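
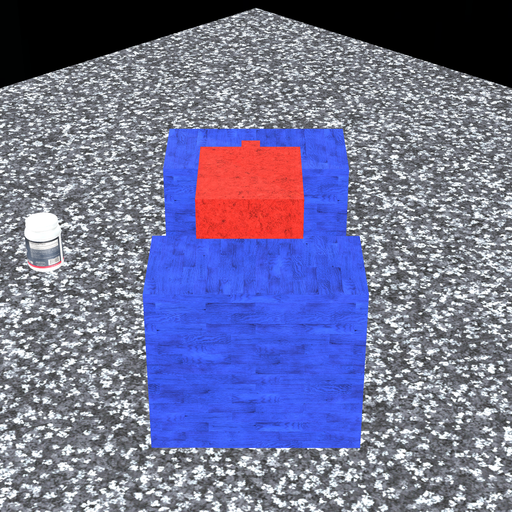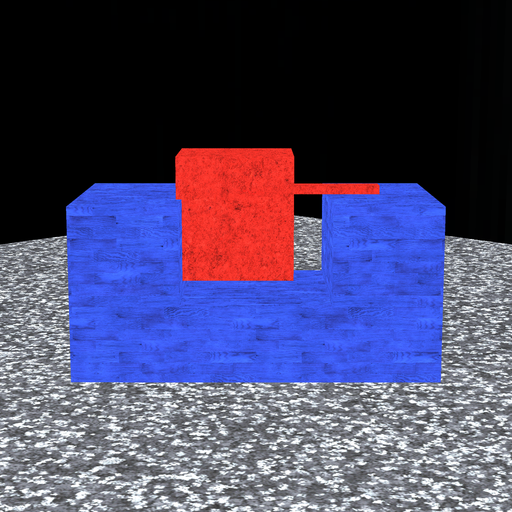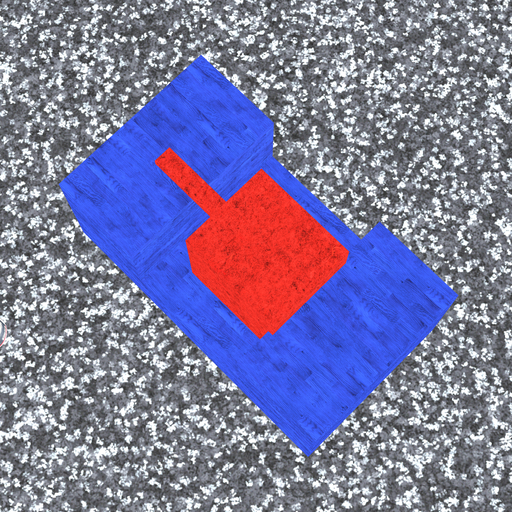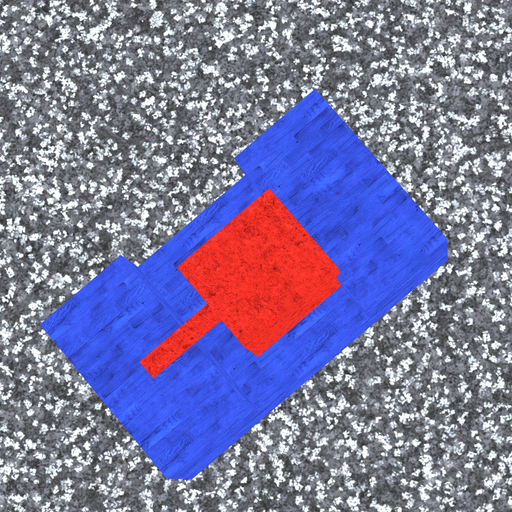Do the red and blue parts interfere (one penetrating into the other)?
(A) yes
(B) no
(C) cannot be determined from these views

(A) yes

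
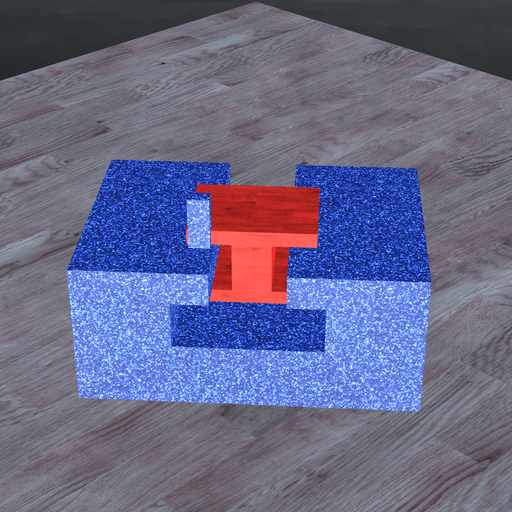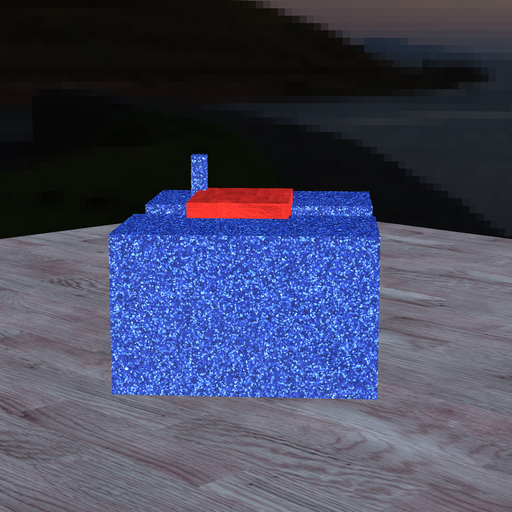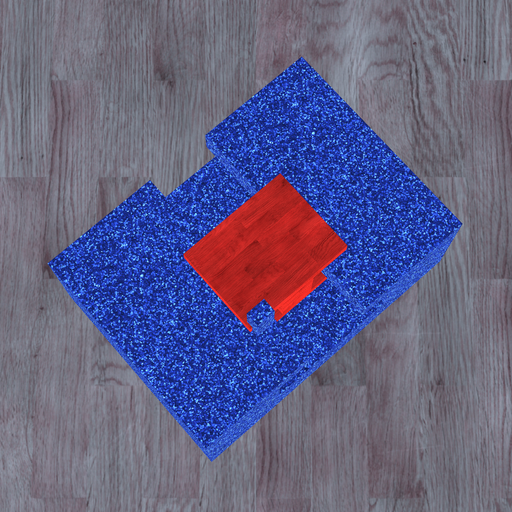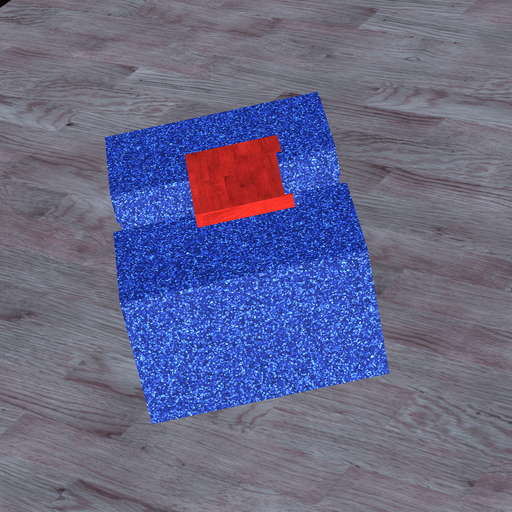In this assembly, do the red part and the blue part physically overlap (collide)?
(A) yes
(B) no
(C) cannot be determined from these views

(A) yes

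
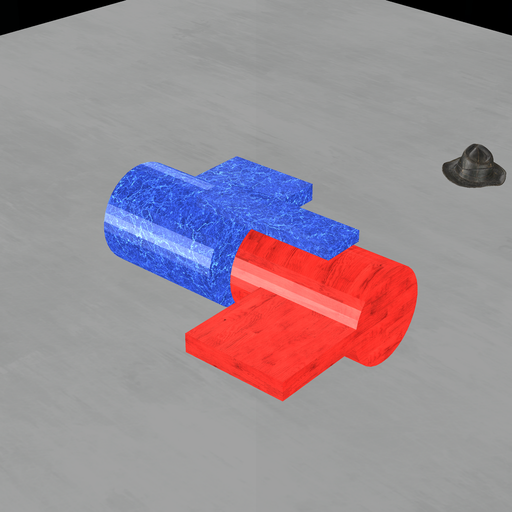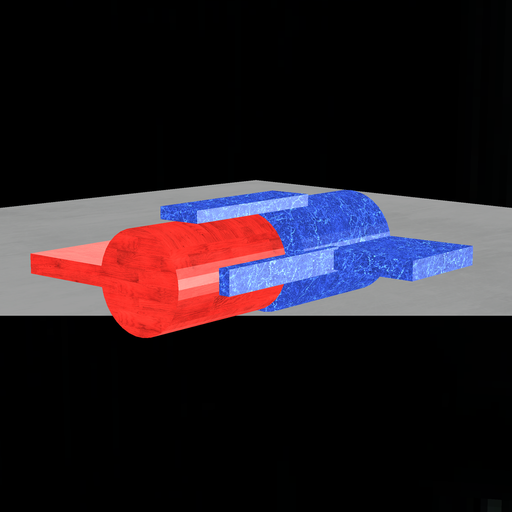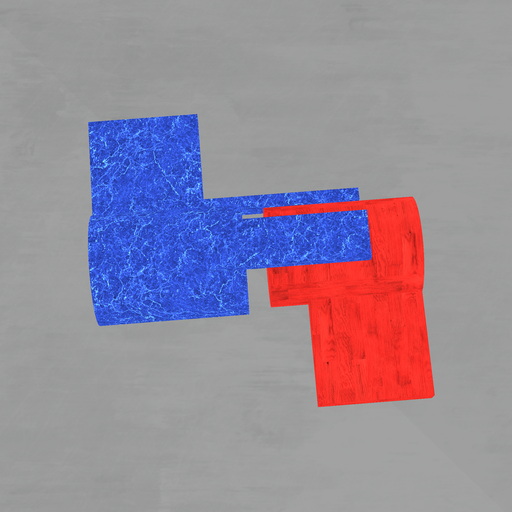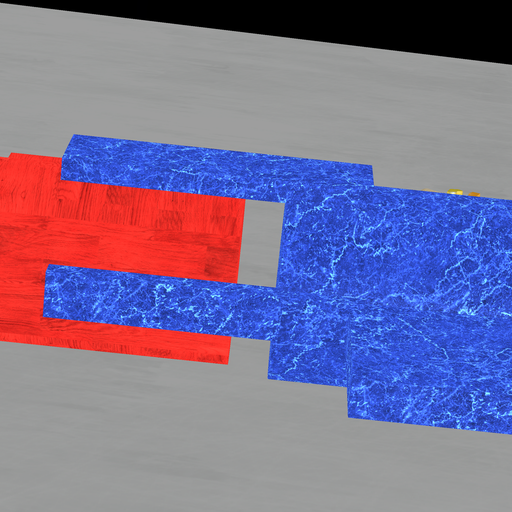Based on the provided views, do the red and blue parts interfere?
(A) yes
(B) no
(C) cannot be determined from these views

(B) no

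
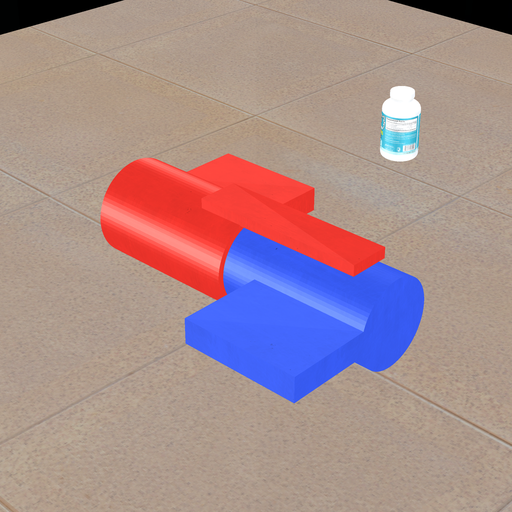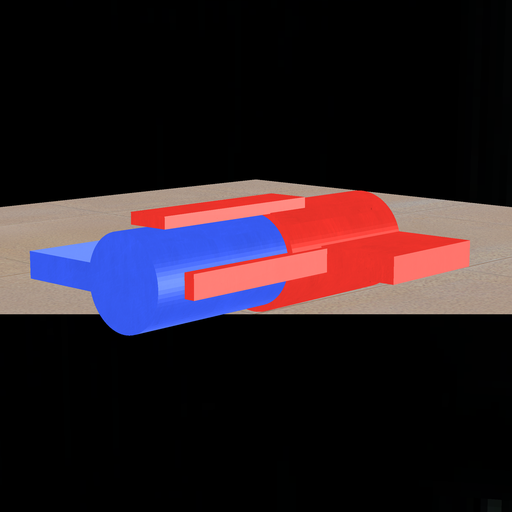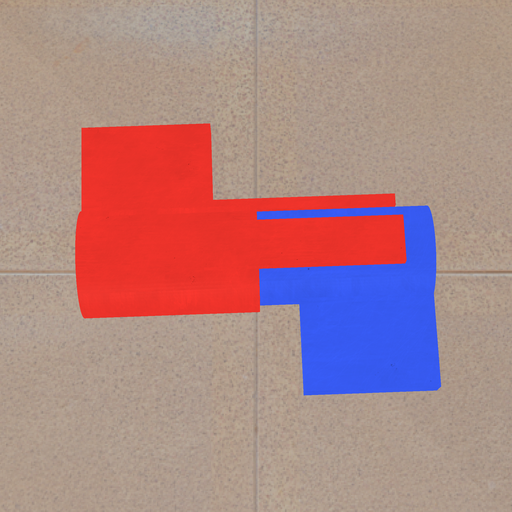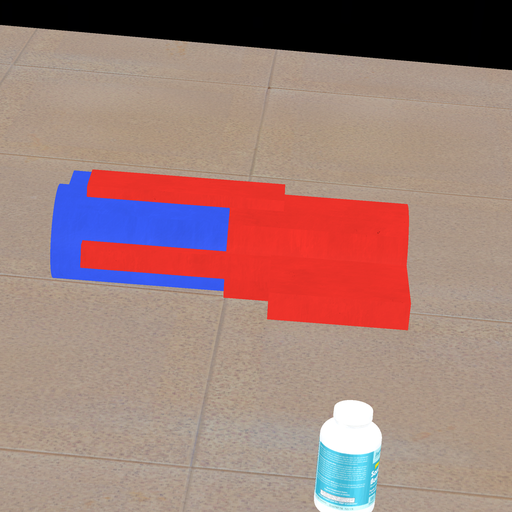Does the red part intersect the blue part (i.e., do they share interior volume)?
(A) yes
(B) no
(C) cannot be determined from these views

(A) yes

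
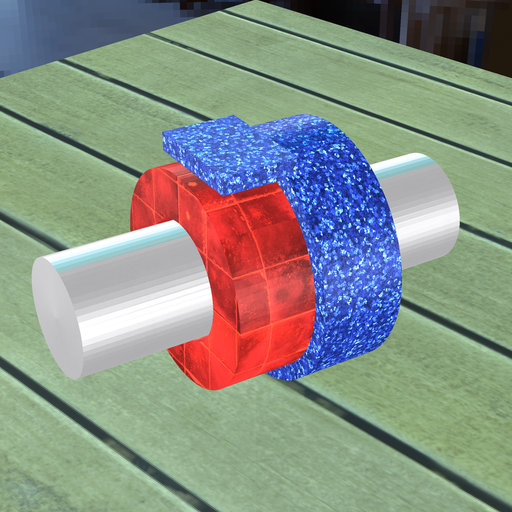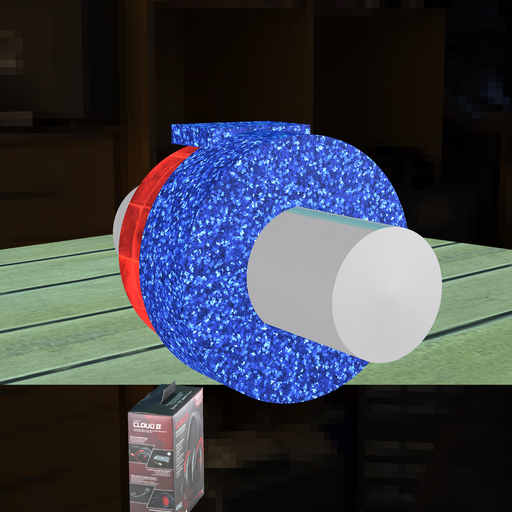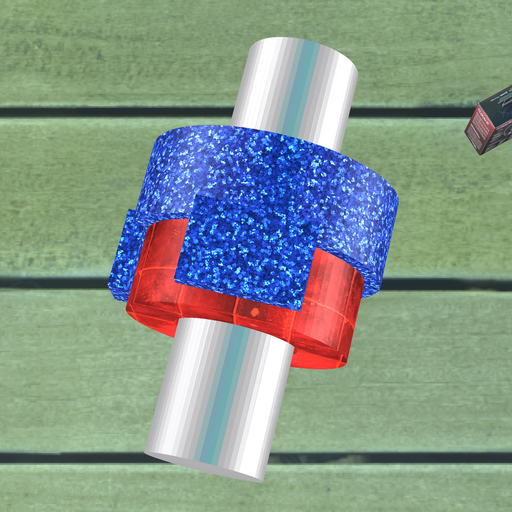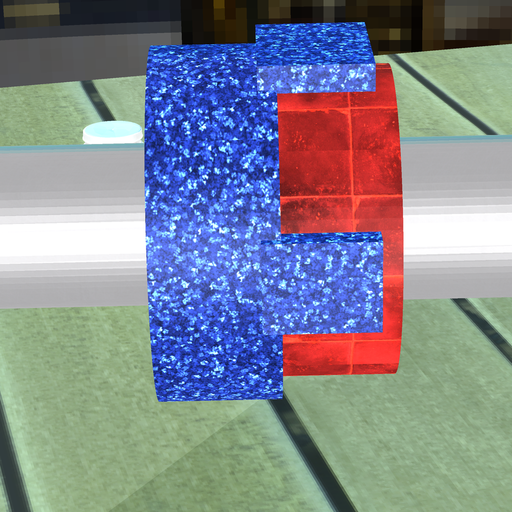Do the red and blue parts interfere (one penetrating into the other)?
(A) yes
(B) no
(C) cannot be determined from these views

(A) yes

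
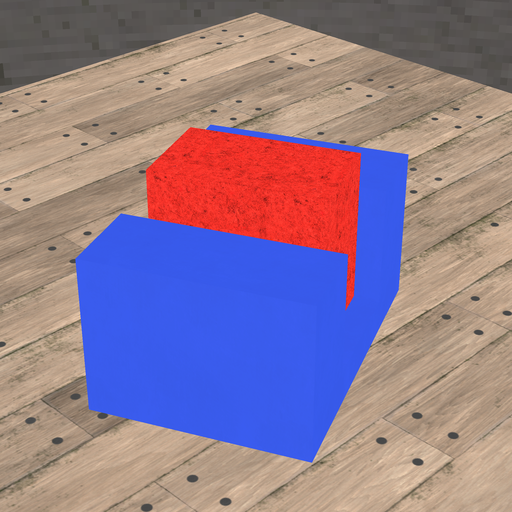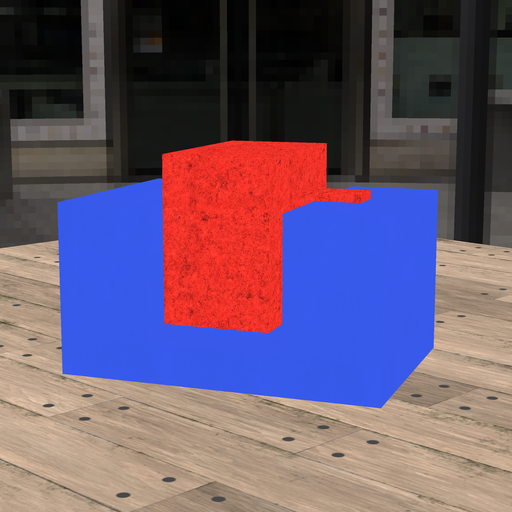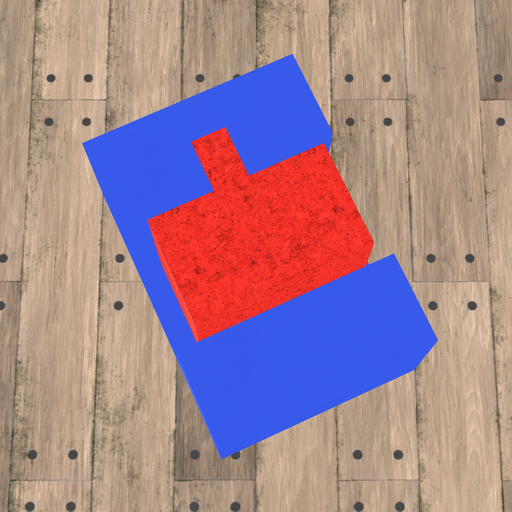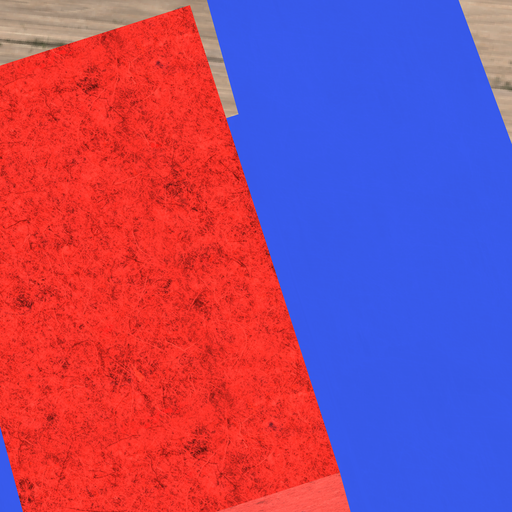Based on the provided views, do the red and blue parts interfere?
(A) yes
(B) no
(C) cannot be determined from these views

(B) no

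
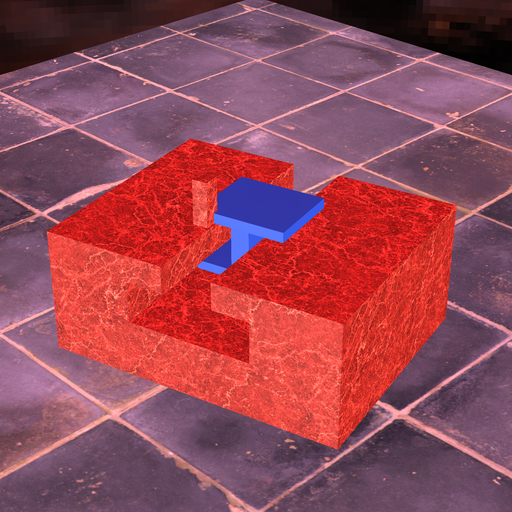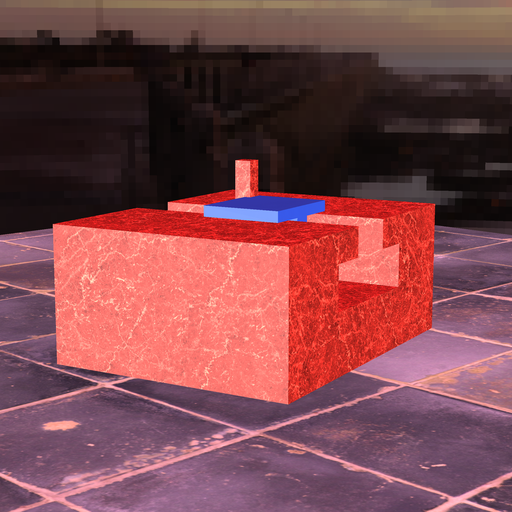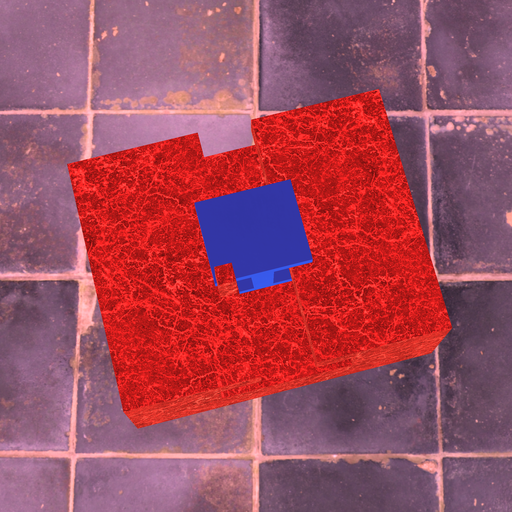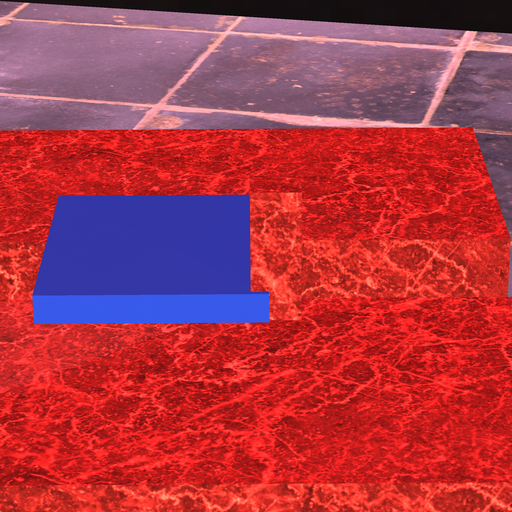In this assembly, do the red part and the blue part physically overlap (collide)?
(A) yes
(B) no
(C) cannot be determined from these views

(A) yes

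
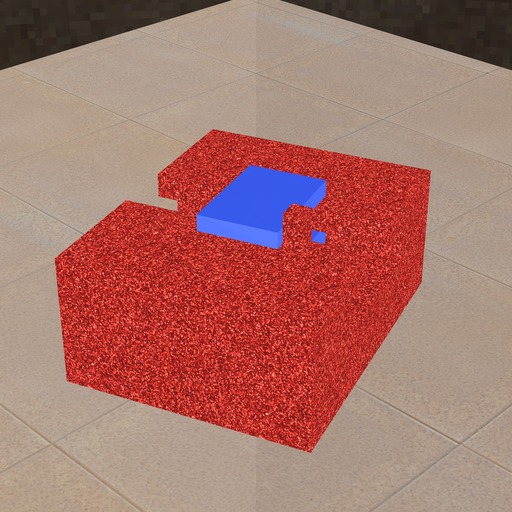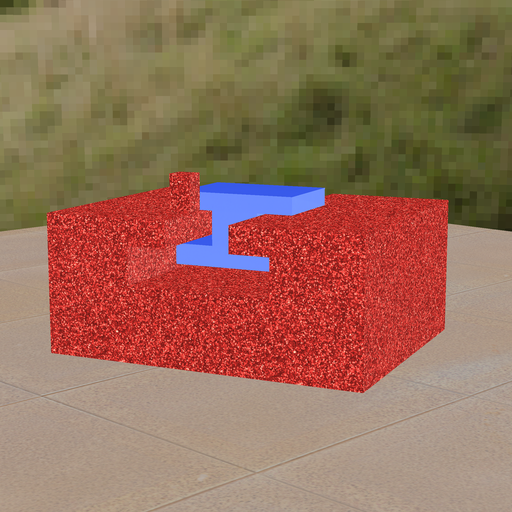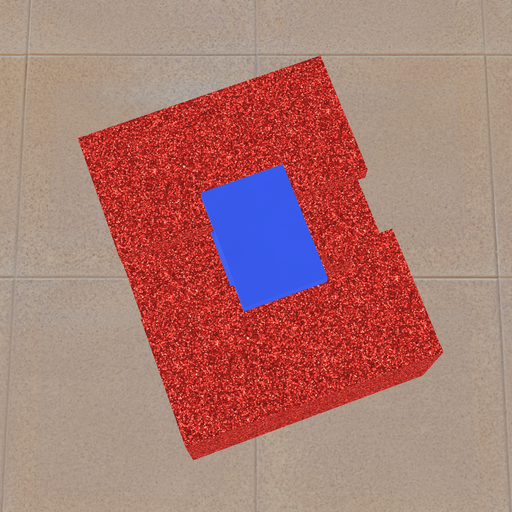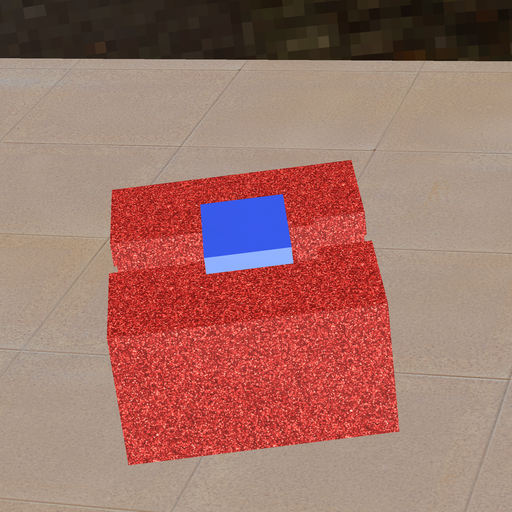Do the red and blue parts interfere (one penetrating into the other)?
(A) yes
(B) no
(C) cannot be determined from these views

(B) no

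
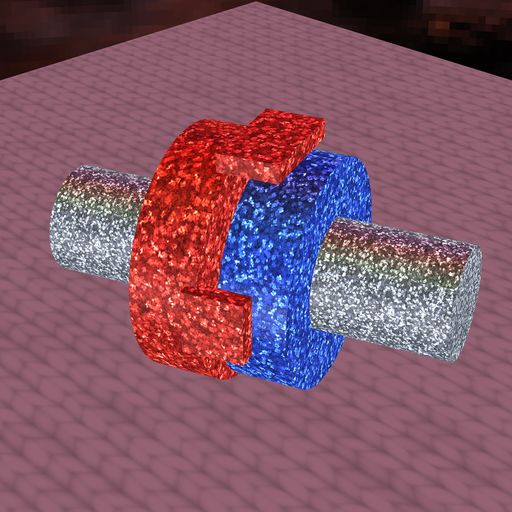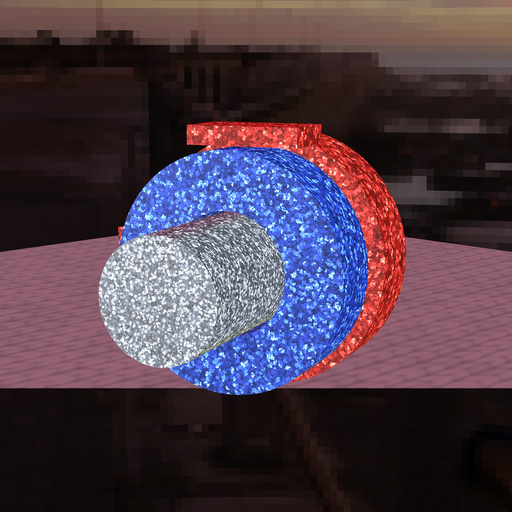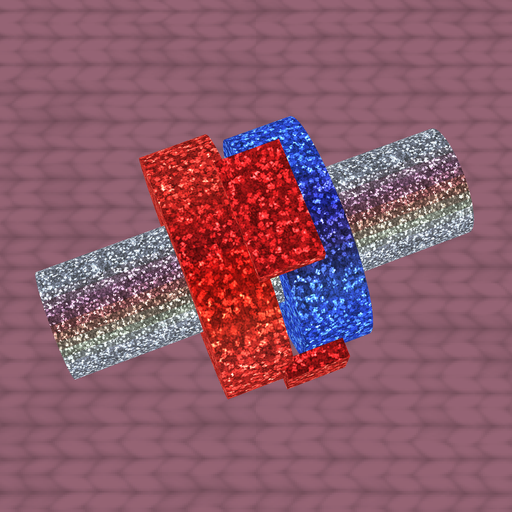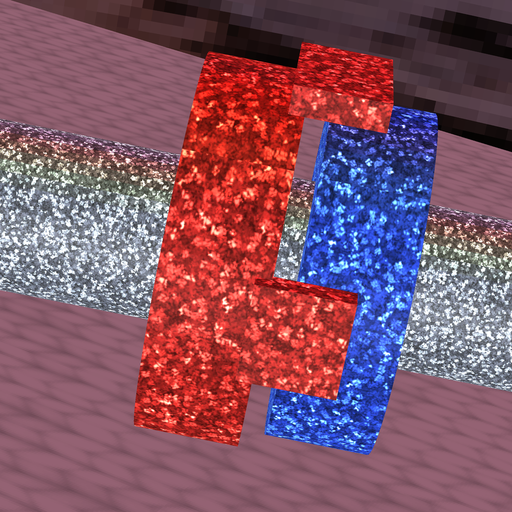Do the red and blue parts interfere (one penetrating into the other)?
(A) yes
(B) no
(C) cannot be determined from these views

(B) no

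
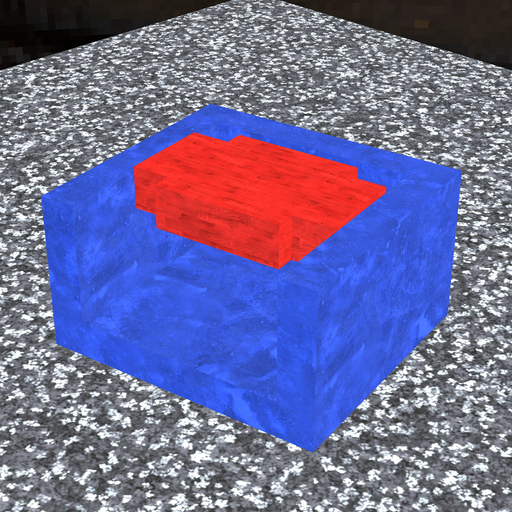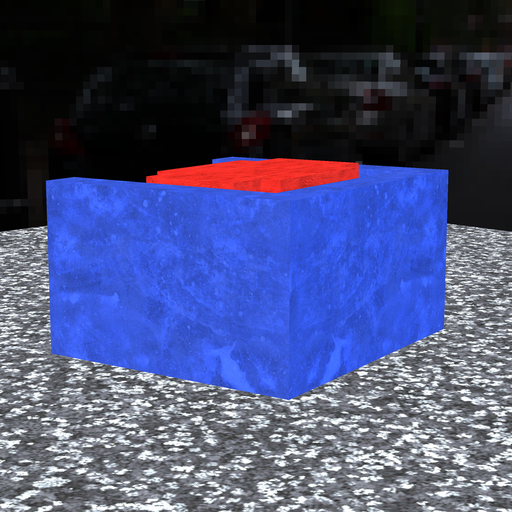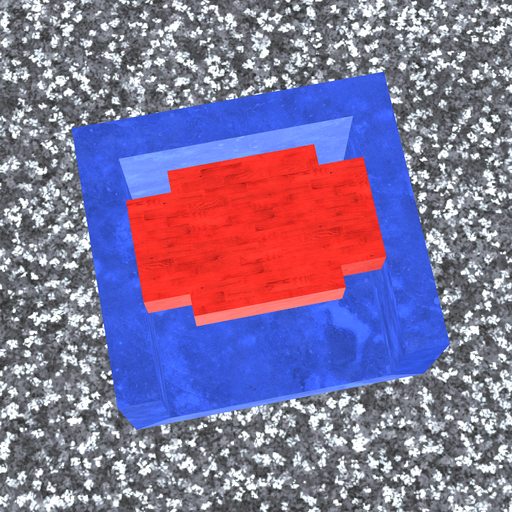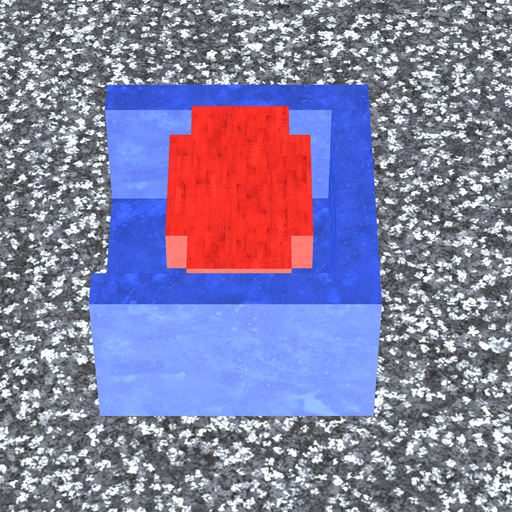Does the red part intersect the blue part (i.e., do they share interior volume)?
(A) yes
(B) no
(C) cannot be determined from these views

(B) no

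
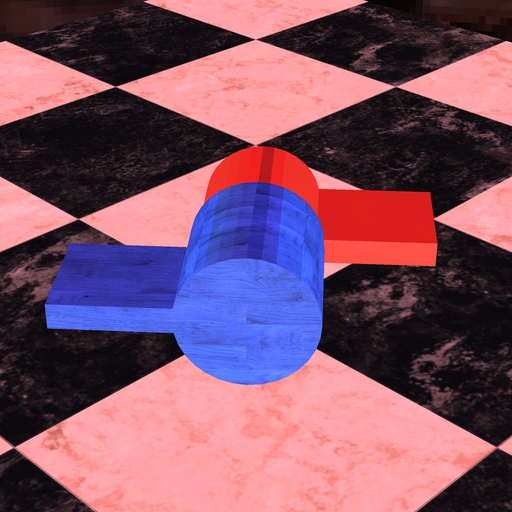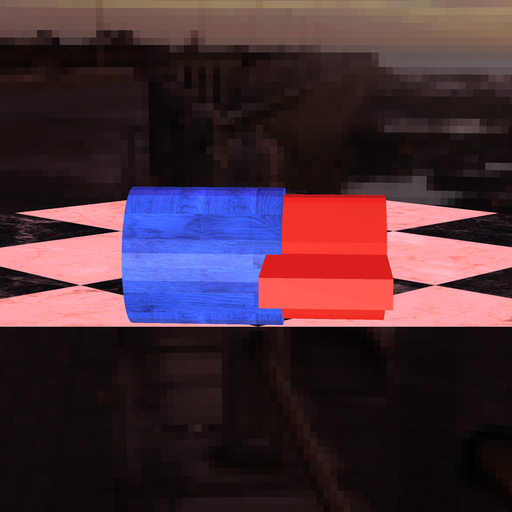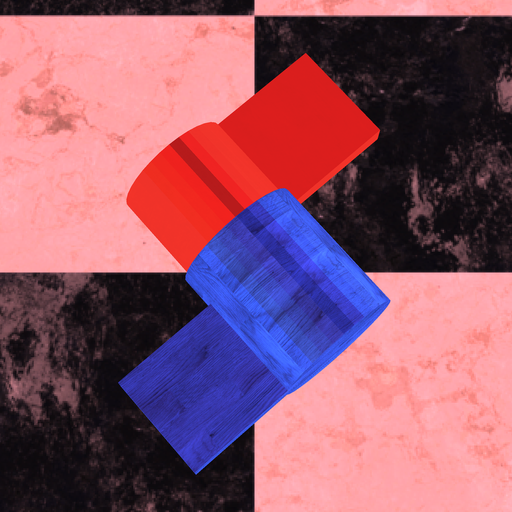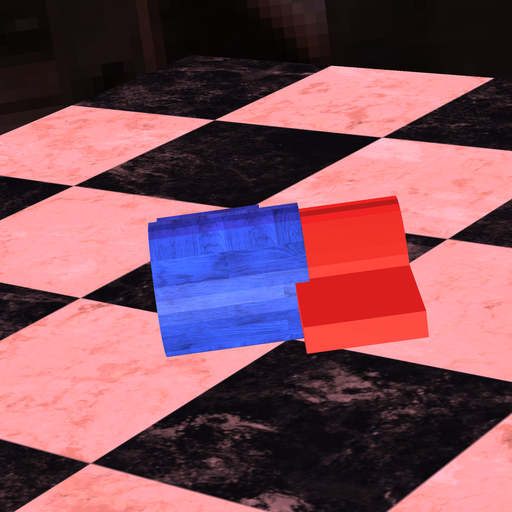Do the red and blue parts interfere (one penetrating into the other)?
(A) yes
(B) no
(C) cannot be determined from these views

(A) yes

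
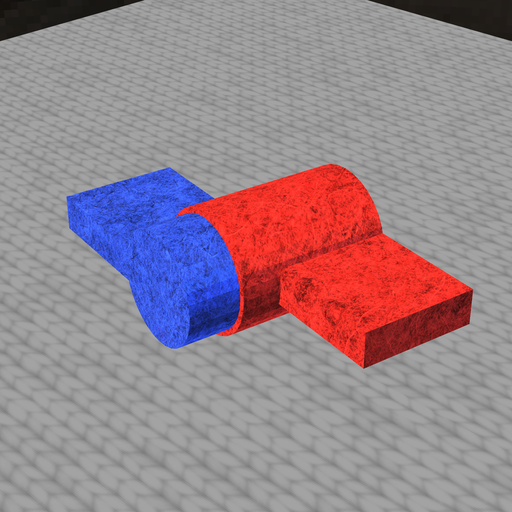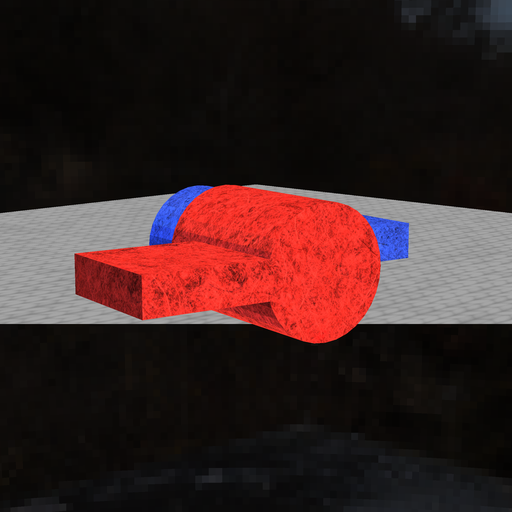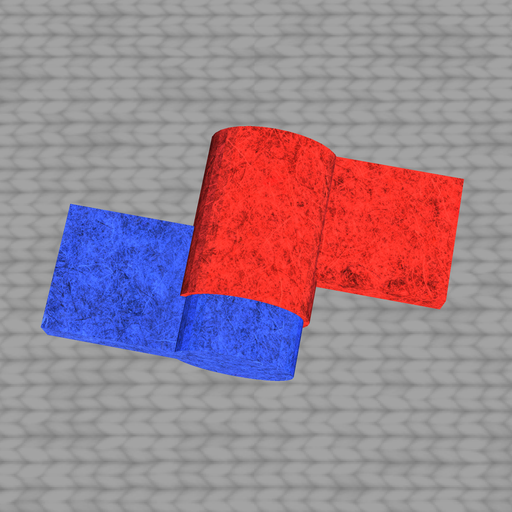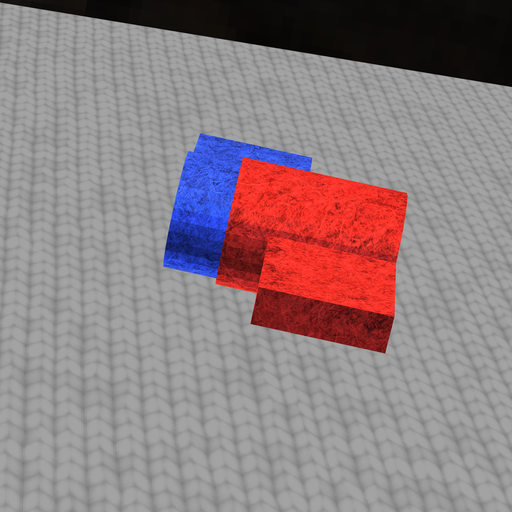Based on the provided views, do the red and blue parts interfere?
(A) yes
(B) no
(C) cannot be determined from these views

(A) yes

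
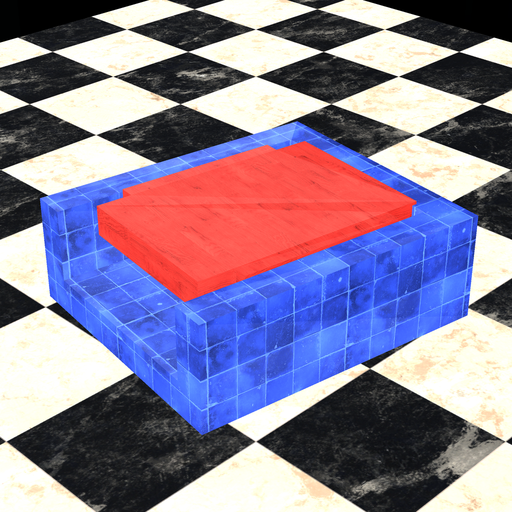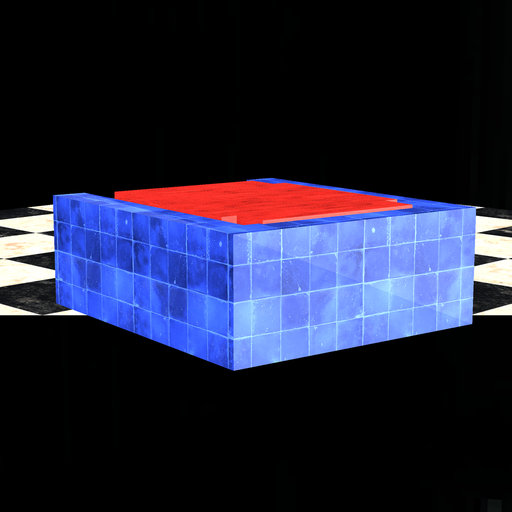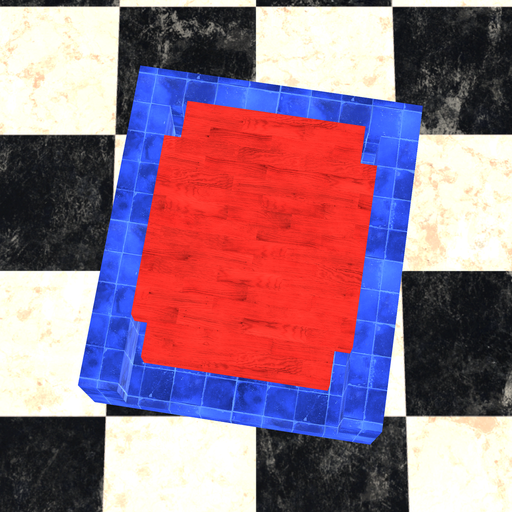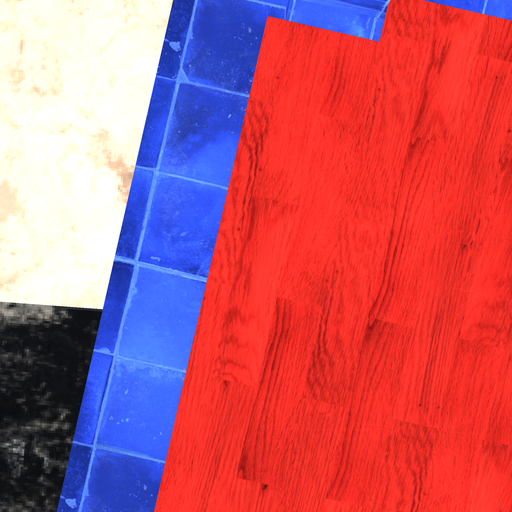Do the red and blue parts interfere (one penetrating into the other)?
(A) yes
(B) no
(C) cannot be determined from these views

(A) yes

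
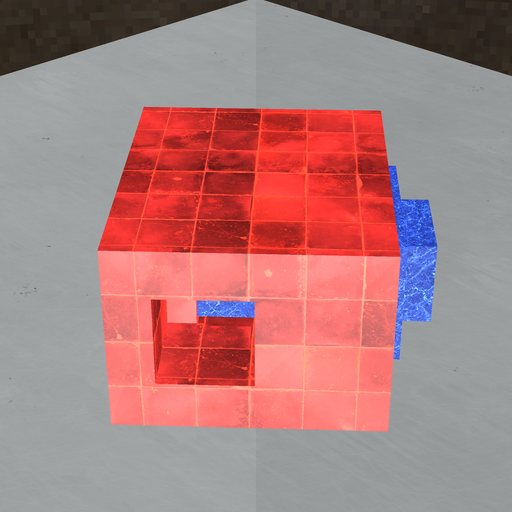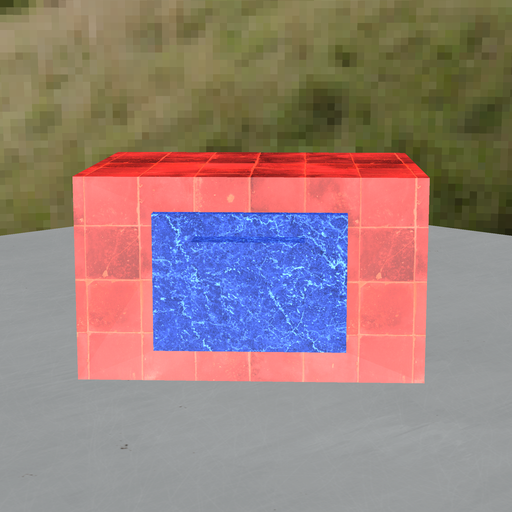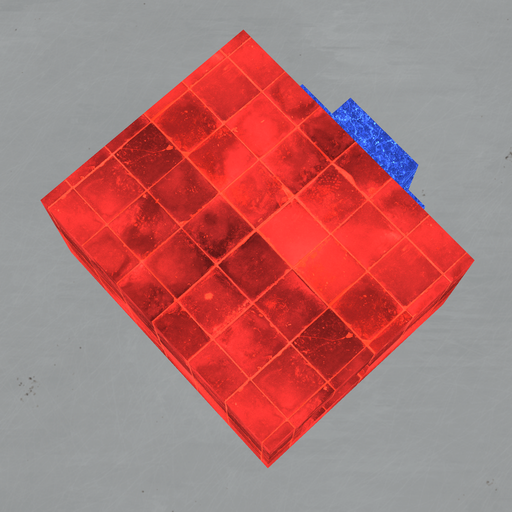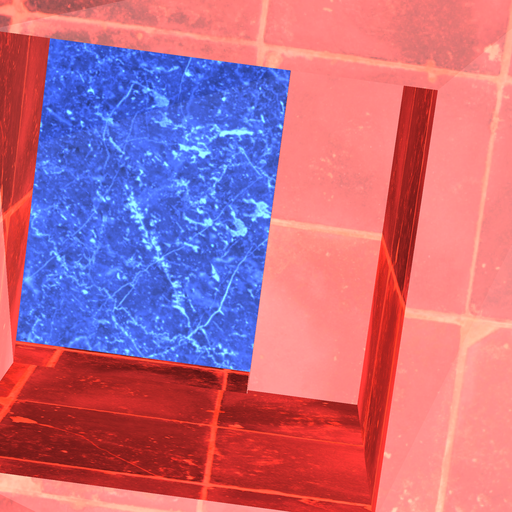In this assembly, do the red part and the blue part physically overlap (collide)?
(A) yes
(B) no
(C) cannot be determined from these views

(A) yes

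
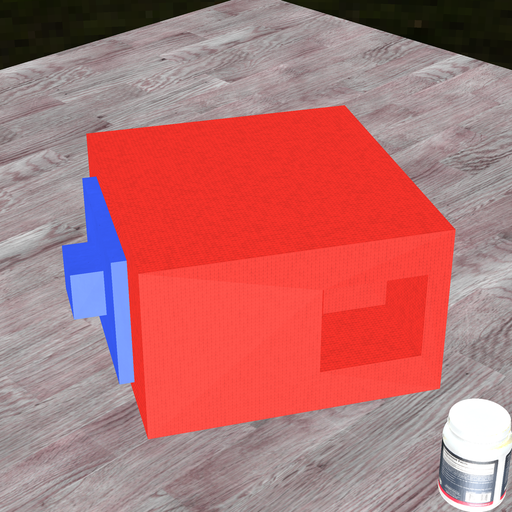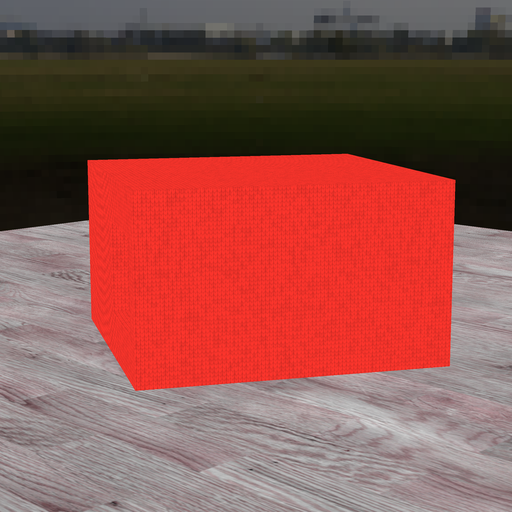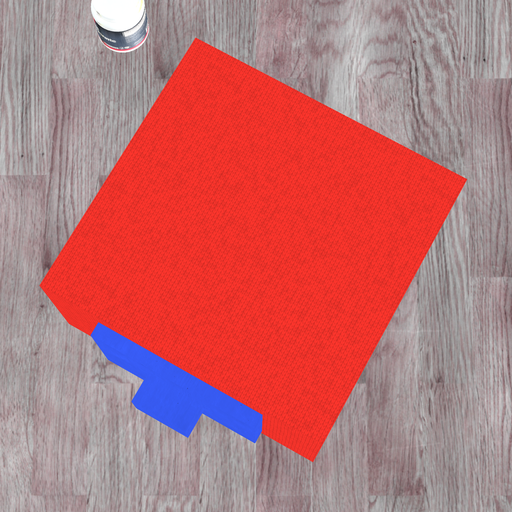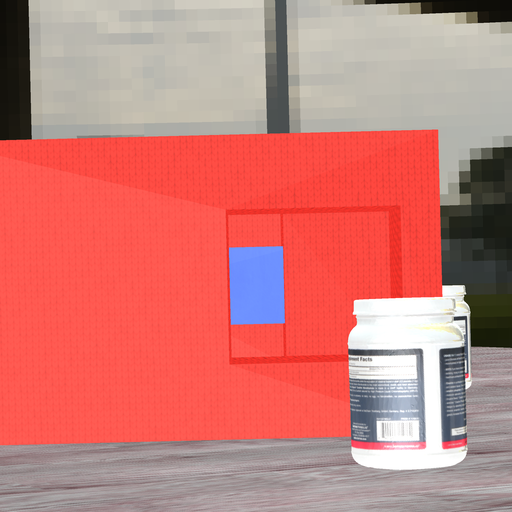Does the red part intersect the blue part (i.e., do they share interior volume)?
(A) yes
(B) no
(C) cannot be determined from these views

(A) yes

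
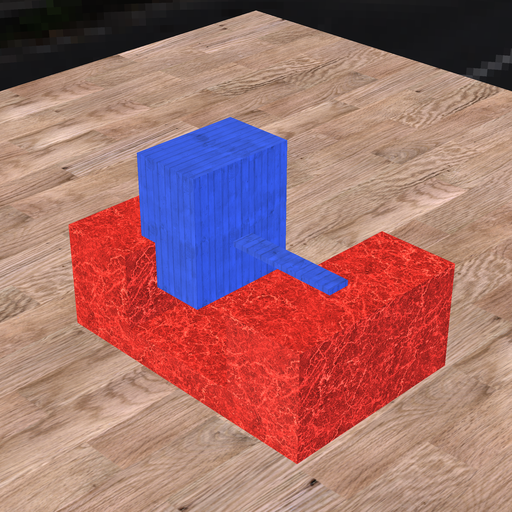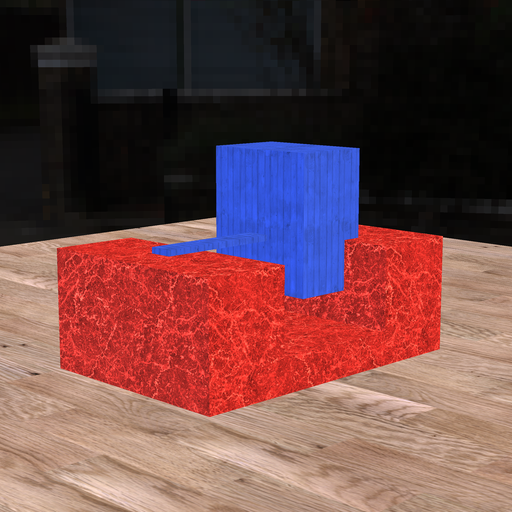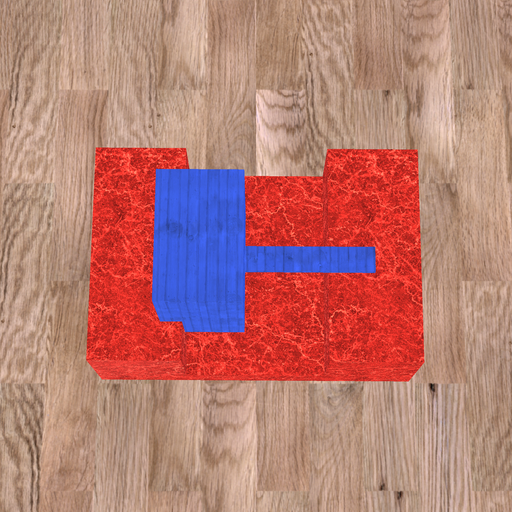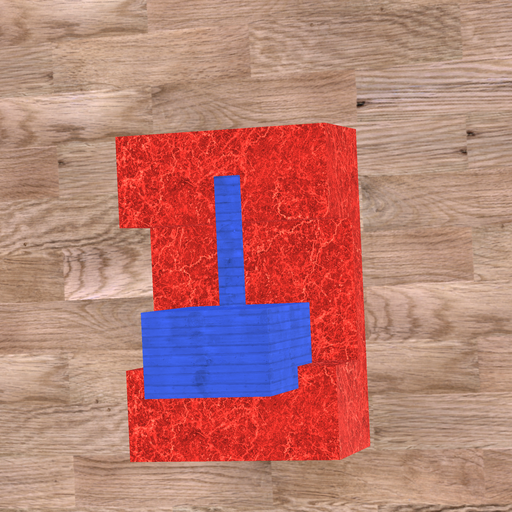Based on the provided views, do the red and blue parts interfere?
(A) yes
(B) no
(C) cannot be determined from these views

(A) yes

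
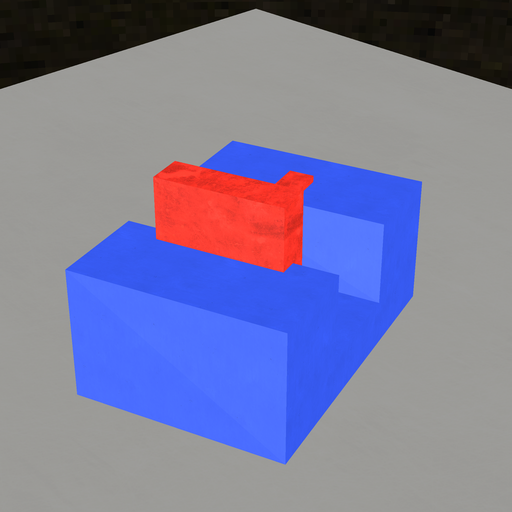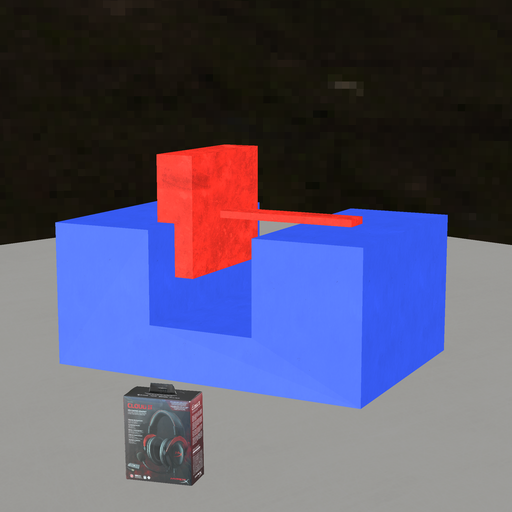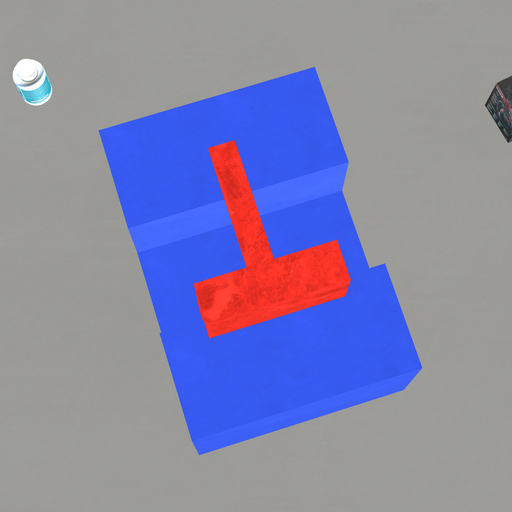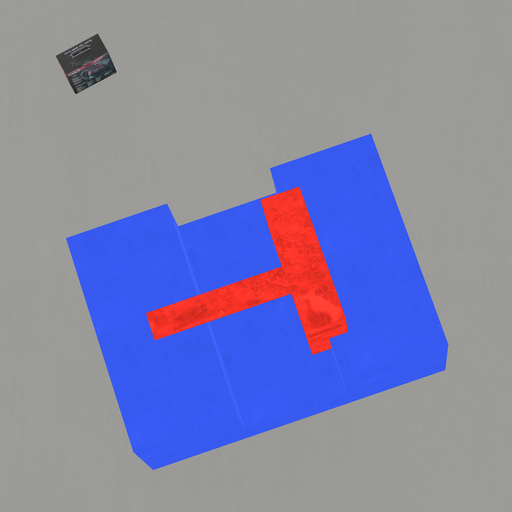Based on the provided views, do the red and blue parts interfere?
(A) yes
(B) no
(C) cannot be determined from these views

(A) yes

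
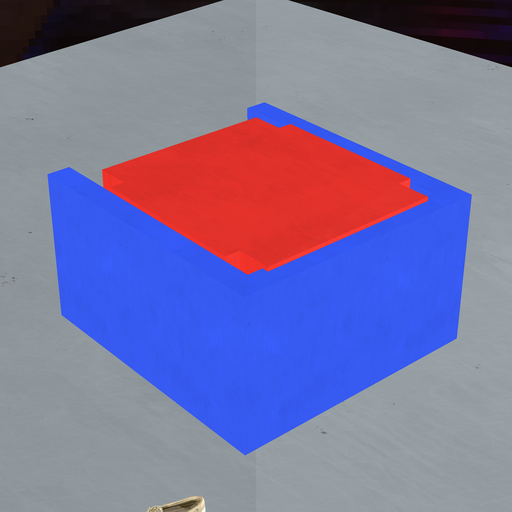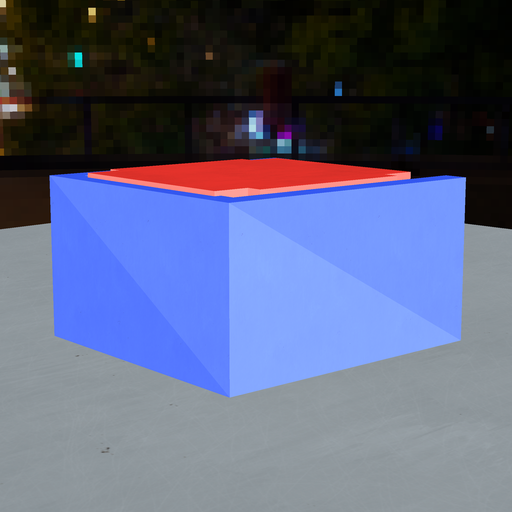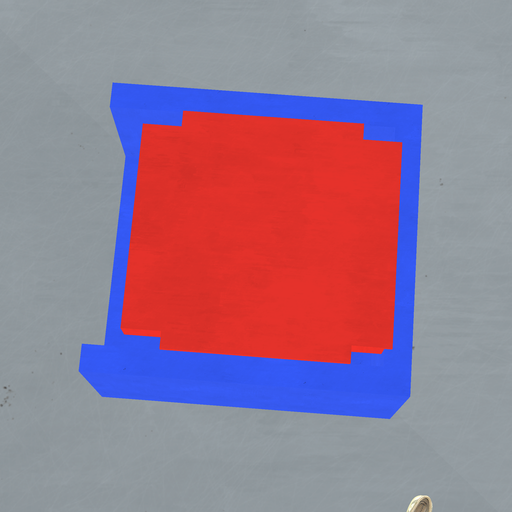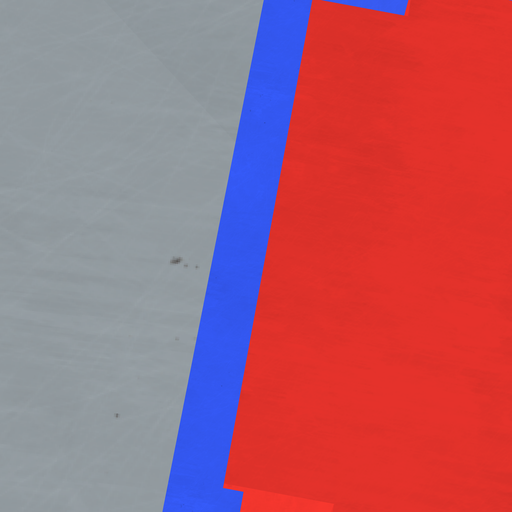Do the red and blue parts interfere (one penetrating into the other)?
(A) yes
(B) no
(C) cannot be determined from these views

(A) yes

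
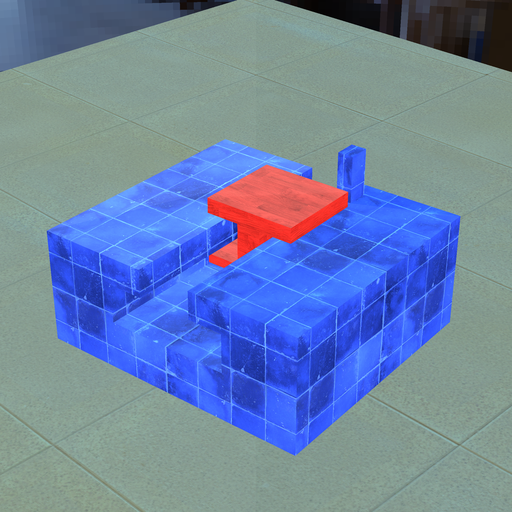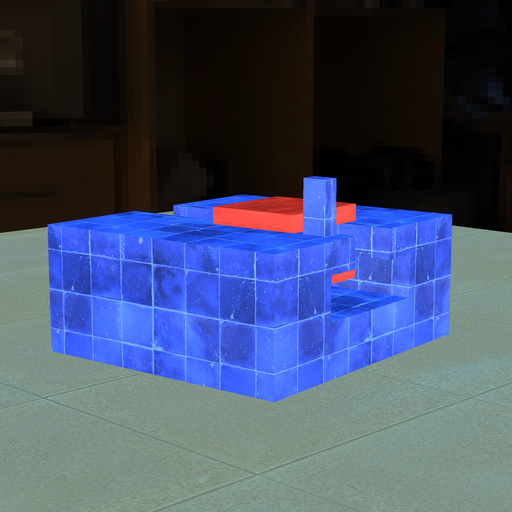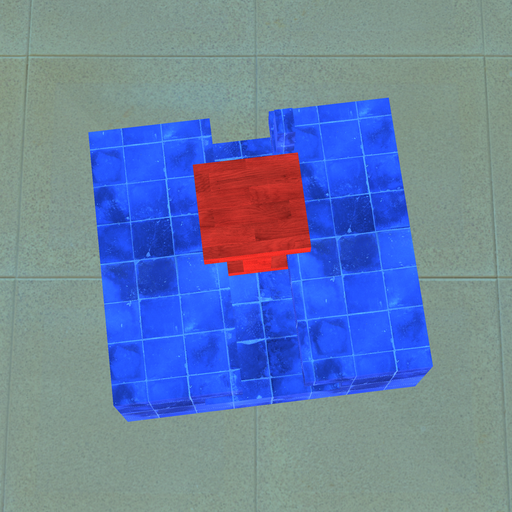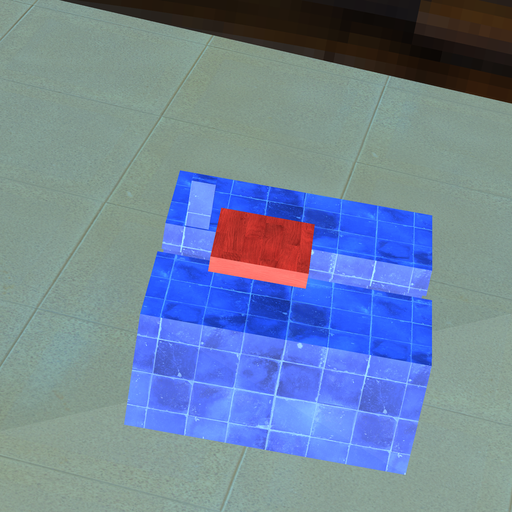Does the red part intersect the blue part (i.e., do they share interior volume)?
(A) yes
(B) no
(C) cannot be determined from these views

(B) no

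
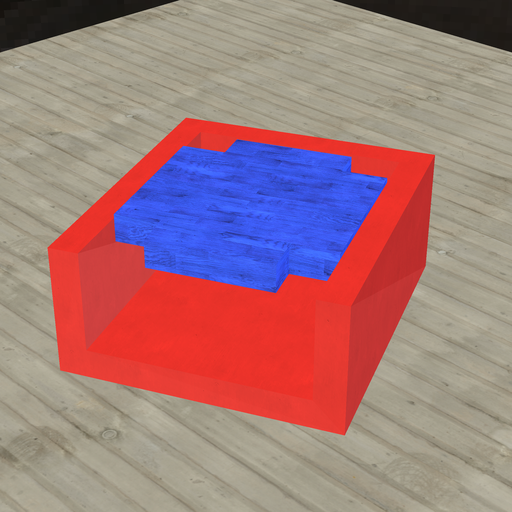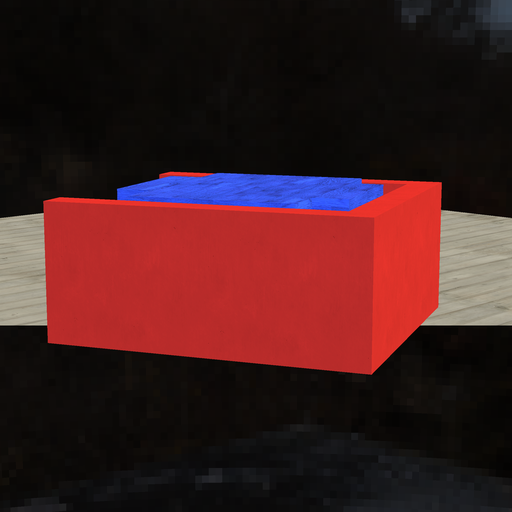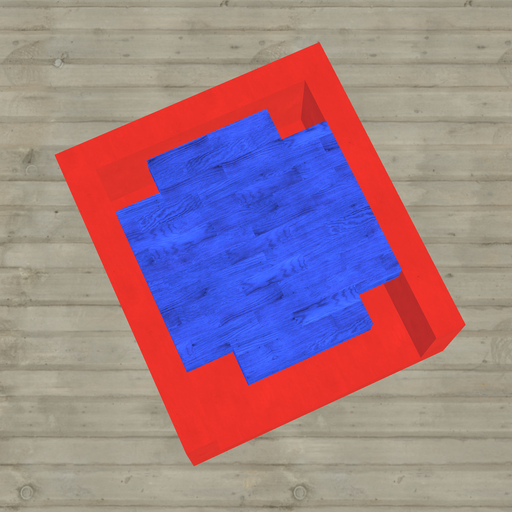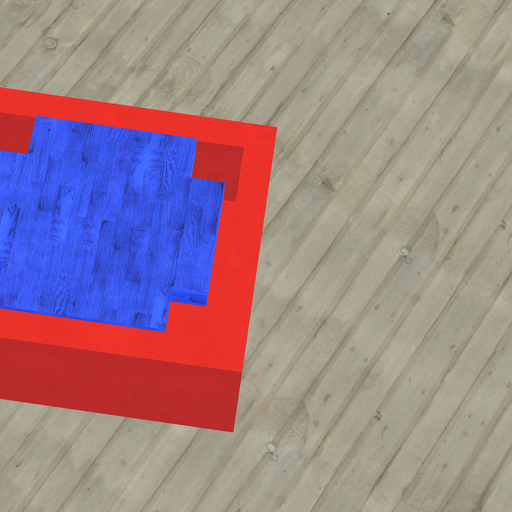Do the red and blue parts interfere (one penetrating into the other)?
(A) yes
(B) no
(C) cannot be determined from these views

(B) no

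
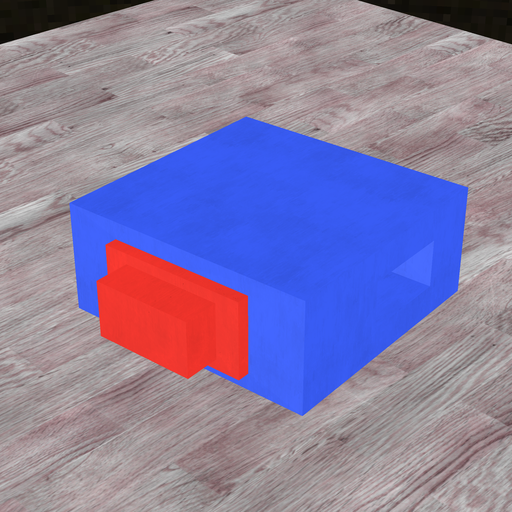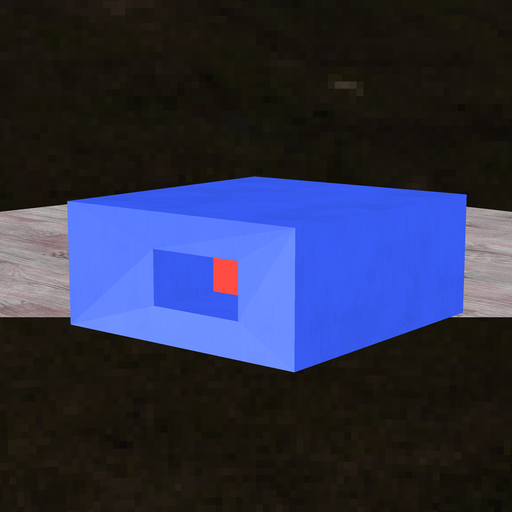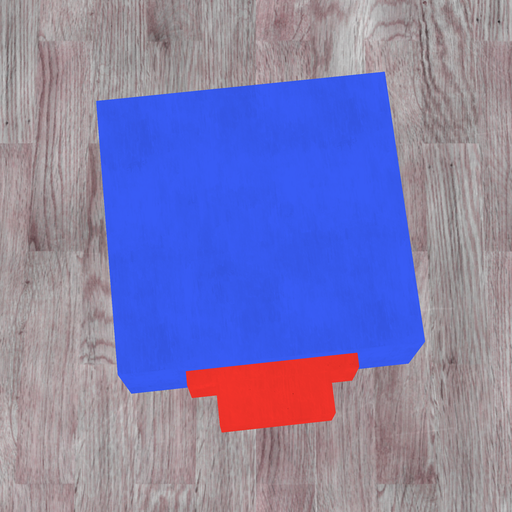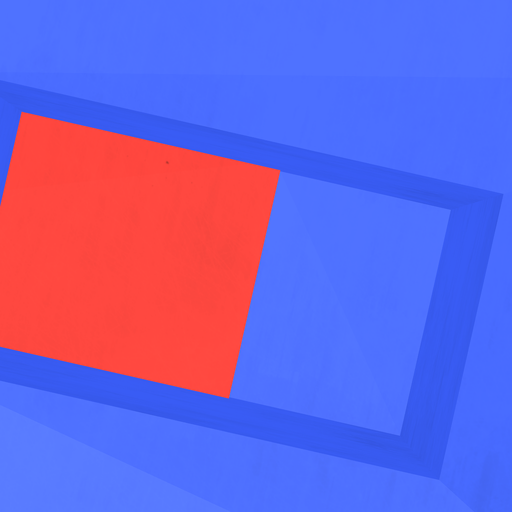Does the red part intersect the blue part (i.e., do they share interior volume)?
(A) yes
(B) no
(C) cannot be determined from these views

(A) yes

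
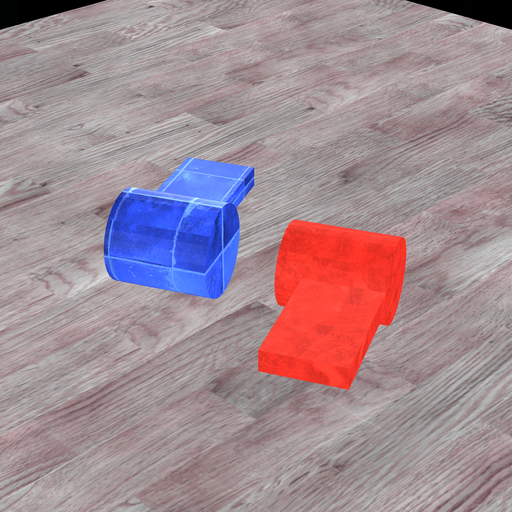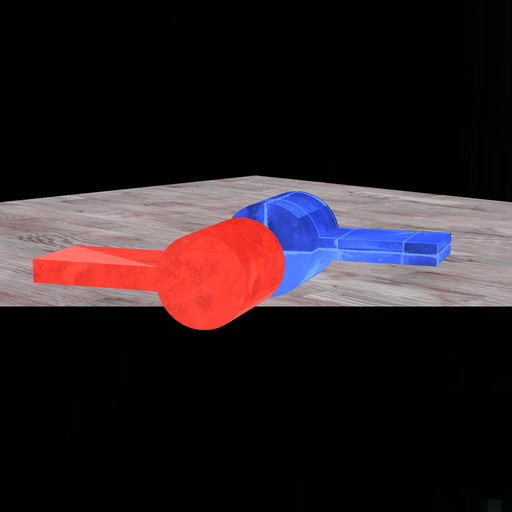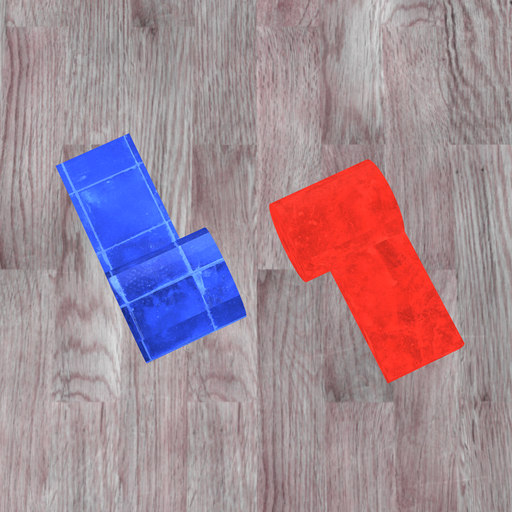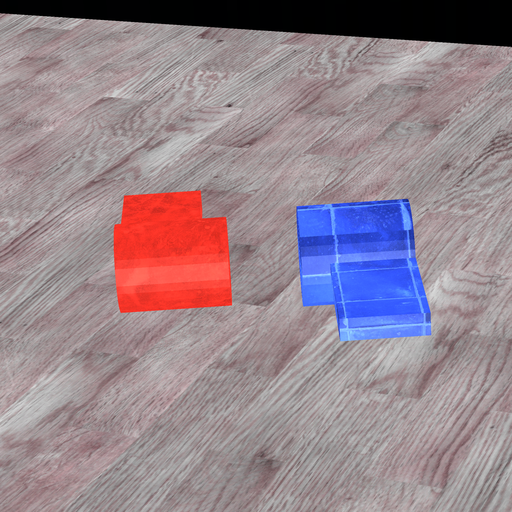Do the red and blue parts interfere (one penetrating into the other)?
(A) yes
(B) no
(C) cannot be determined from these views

(B) no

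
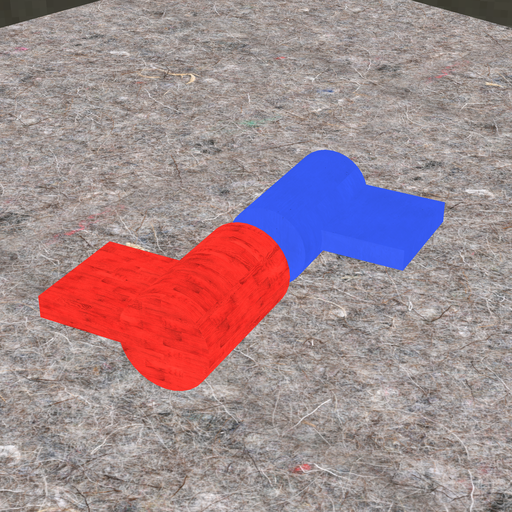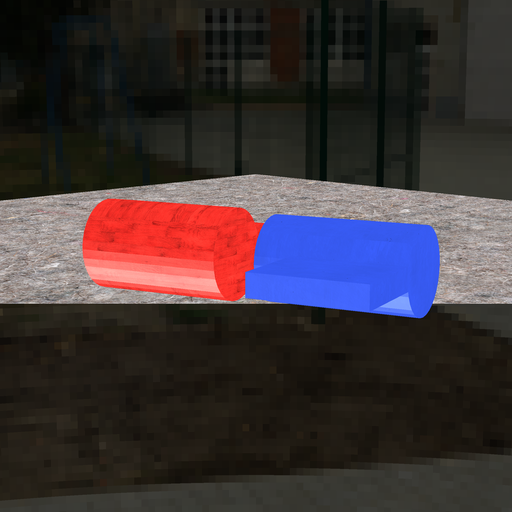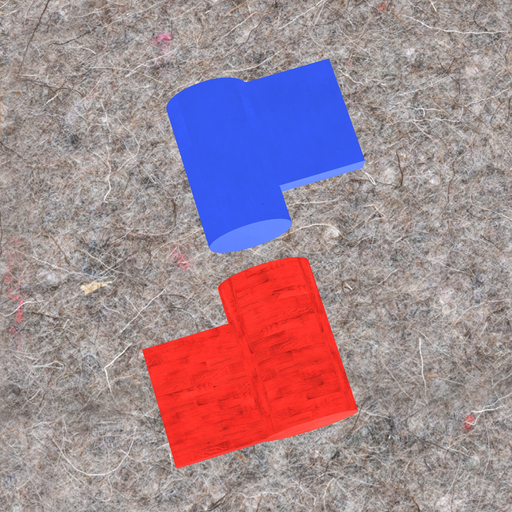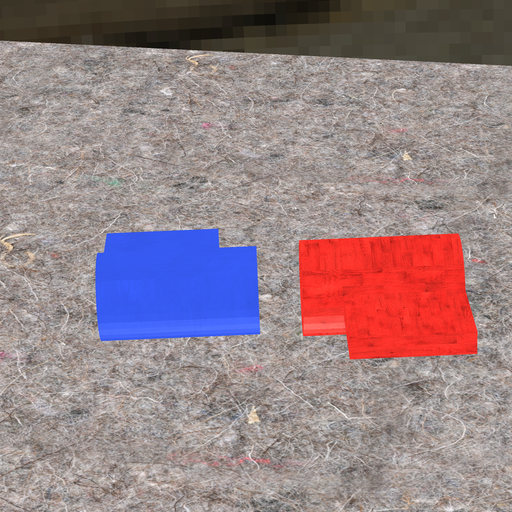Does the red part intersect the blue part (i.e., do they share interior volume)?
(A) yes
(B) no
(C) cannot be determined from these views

(B) no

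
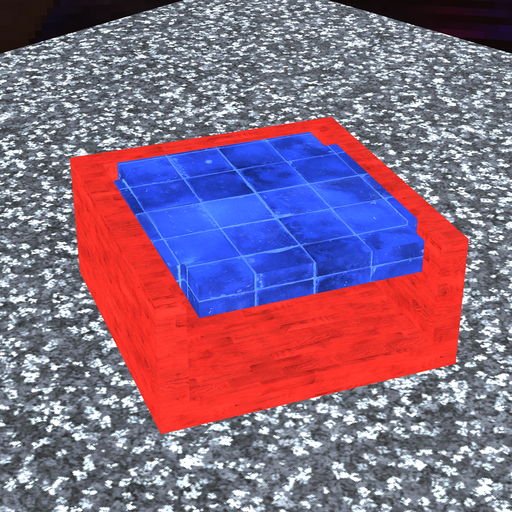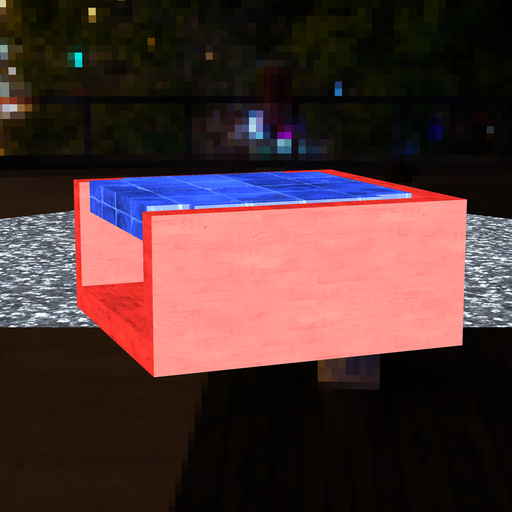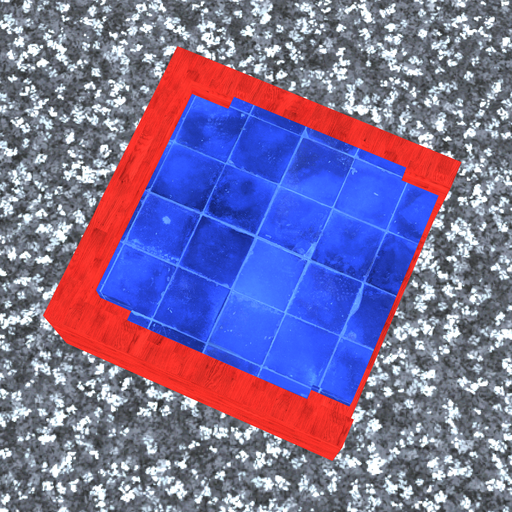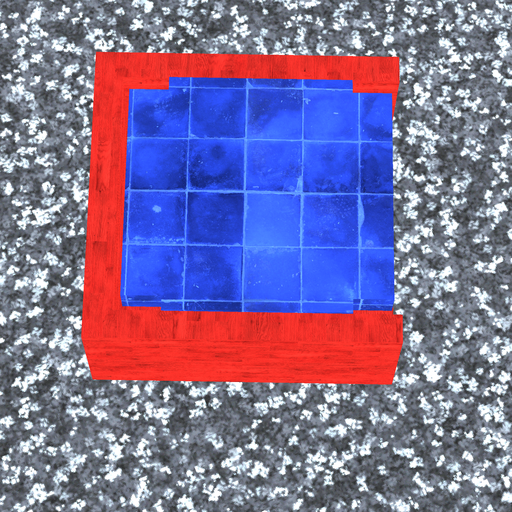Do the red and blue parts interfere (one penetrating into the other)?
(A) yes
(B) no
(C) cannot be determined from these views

(B) no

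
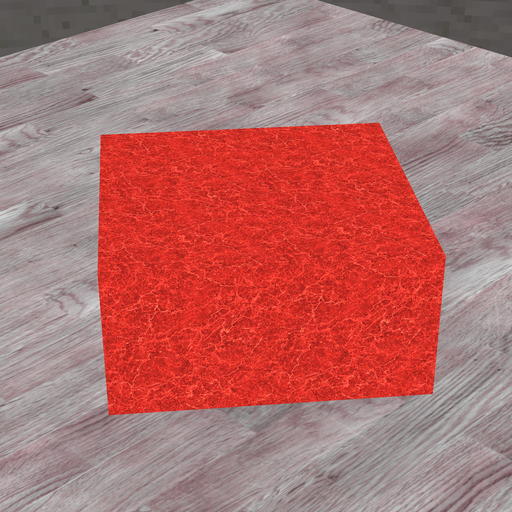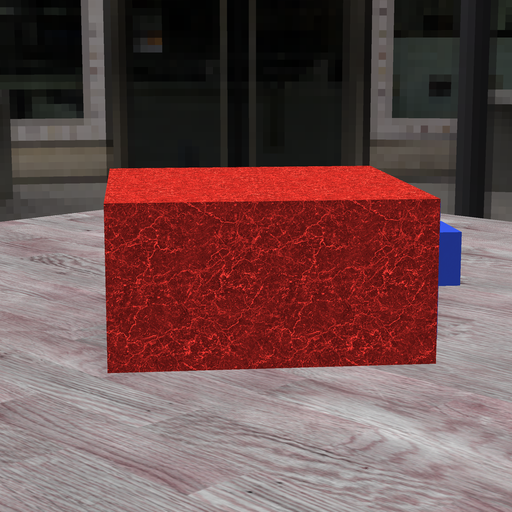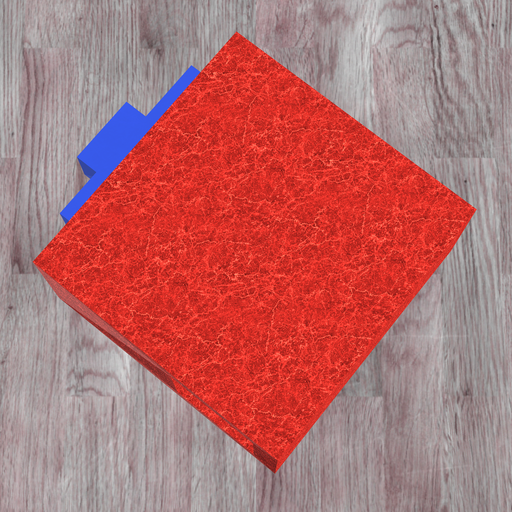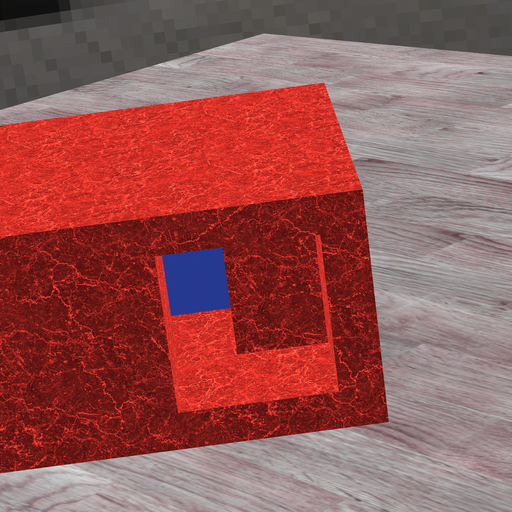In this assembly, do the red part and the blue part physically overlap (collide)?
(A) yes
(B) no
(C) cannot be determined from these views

(A) yes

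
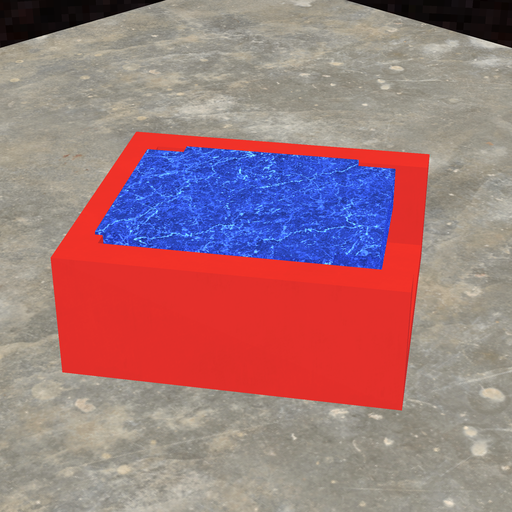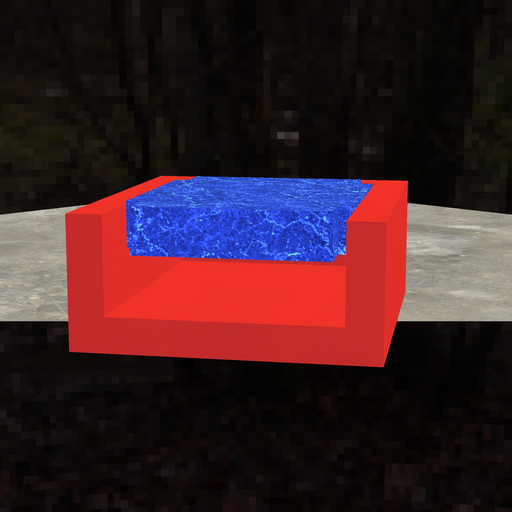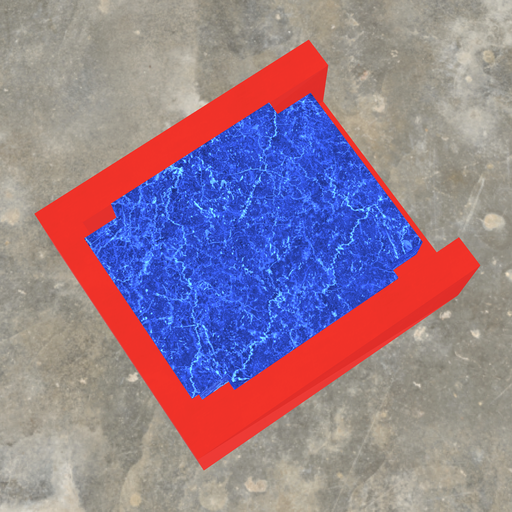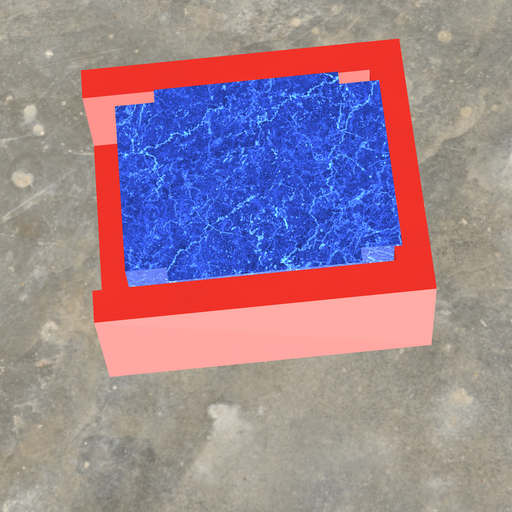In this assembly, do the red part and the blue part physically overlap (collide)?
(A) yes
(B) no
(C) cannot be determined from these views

(A) yes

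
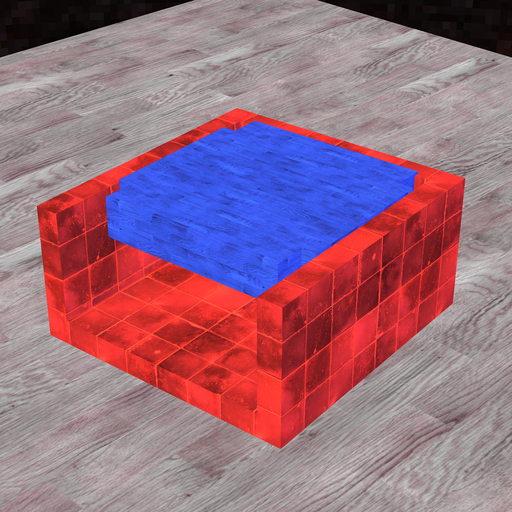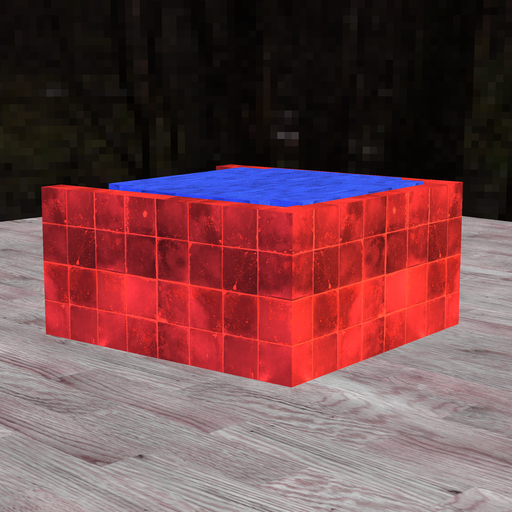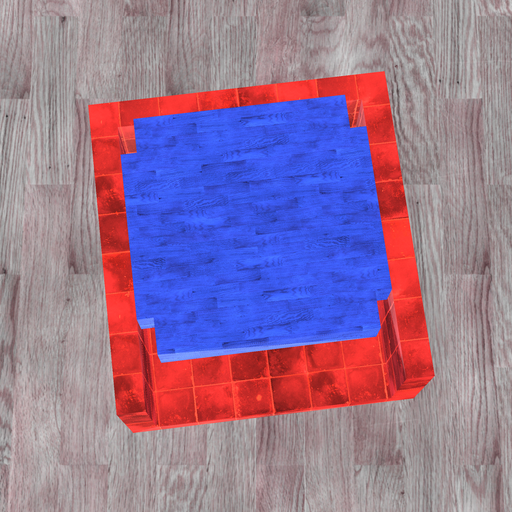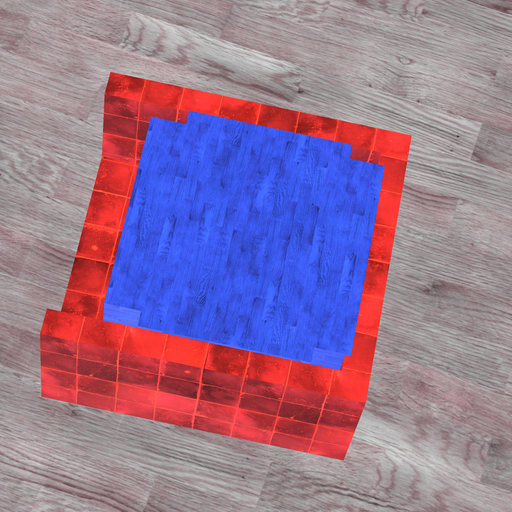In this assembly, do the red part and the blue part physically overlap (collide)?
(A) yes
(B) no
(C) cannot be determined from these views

(A) yes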